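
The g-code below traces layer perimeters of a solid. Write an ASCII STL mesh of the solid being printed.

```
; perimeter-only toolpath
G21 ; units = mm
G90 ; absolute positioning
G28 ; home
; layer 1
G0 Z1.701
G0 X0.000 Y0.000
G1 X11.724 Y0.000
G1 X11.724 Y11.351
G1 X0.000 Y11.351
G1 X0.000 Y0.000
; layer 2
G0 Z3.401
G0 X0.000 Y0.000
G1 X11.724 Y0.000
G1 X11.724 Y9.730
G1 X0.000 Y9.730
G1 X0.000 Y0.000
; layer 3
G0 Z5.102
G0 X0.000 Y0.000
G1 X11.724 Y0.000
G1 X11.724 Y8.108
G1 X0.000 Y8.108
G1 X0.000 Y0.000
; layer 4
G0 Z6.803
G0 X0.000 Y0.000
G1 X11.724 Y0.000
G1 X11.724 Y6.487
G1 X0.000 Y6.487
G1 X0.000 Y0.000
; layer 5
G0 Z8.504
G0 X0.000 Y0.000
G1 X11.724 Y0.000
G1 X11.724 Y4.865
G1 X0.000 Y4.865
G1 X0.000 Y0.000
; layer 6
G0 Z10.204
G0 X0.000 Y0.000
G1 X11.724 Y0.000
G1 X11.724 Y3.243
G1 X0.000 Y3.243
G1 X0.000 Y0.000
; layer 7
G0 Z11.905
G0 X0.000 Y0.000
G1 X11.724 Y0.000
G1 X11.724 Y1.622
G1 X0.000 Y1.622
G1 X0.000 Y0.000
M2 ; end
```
solid part
  facet normal 0.0000 0.0000 -1.0000
    outer loop
      vertex 11.724 12.973 0.000
      vertex 11.724 0.000 0.000
      vertex 0.000 0.000 0.000
    endloop
  endfacet
  facet normal 0.0000 0.0000 -1.0000
    outer loop
      vertex 0.000 12.973 0.000
      vertex 11.724 12.973 0.000
      vertex 0.000 0.000 0.000
    endloop
  endfacet
  facet normal 0.0000 -1.0000 0.0000
    outer loop
      vertex 0.000 0.000 0.000
      vertex 11.724 0.000 0.000
      vertex 11.724 0.000 13.606
    endloop
  endfacet
  facet normal 0.0000 -1.0000 0.0000
    outer loop
      vertex 0.000 0.000 0.000
      vertex 11.724 0.000 13.606
      vertex 0.000 0.000 13.606
    endloop
  endfacet
  facet normal 0.0000 0.7237 0.6901
    outer loop
      vertex 0.000 0.000 13.606
      vertex 11.724 0.000 13.606
      vertex 11.724 12.973 0.000
    endloop
  endfacet
  facet normal 0.0000 0.7237 0.6901
    outer loop
      vertex 0.000 0.000 13.606
      vertex 11.724 12.973 0.000
      vertex 0.000 12.973 0.000
    endloop
  endfacet
  facet normal -1.0000 0.0000 0.0000
    outer loop
      vertex 0.000 0.000 13.606
      vertex 0.000 12.973 0.000
      vertex 0.000 0.000 0.000
    endloop
  endfacet
  facet normal 1.0000 0.0000 0.0000
    outer loop
      vertex 11.724 0.000 0.000
      vertex 11.724 12.973 0.000
      vertex 11.724 0.000 13.606
    endloop
  endfacet
endsolid part

The G0 Z moves step by Δz≈1.701 mm. The G1 loops shrink linearly with z, so the solid tapers from its base footprint up to z≈13.6. Closing with a flat bottom cap and the tapered top and triangulating gives 8 facets — a wedge (ramp): 11.7 × 13 mm base, rising to 13.6 mm along the y=0 edge and sloping linearly to z=0 at y=13.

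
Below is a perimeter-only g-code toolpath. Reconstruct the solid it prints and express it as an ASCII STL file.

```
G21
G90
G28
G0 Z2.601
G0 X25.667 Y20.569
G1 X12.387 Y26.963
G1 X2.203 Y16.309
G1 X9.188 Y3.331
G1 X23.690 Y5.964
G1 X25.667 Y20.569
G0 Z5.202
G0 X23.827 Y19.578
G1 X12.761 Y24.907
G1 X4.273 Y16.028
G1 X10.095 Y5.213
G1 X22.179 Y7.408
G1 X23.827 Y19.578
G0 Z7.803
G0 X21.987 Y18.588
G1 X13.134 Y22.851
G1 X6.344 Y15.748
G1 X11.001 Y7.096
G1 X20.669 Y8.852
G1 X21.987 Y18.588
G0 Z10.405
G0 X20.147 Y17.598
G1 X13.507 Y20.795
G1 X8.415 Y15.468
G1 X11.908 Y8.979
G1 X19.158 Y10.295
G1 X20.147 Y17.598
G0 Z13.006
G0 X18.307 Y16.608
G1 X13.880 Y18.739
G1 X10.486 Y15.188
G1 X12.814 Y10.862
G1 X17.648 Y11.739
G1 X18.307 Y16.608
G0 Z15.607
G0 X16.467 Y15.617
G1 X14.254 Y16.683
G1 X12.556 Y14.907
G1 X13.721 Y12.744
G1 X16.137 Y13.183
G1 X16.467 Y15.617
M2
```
solid part
  facet normal 0.0000 0.0000 -1.0000
    outer loop
      vertex 0.132 16.589 0.000
      vertex 12.014 29.019 0.000
      vertex 27.507 21.559 0.000
    endloop
  endfacet
  facet normal 0.0000 0.0000 -1.0000
    outer loop
      vertex 8.282 1.448 0.000
      vertex 0.132 16.589 0.000
      vertex 27.507 21.559 0.000
    endloop
  endfacet
  facet normal 0.0000 0.0000 -1.0000
    outer loop
      vertex 25.200 4.520 0.000
      vertex 8.282 1.448 0.000
      vertex 27.507 21.559 0.000
    endloop
  endfacet
  facet normal 0.3638 0.7555 0.5449
    outer loop
      vertex 27.507 21.559 0.000
      vertex 12.014 29.019 0.000
      vertex 14.627 14.627 18.208
    endloop
  endfacet
  facet normal -0.6061 0.5794 0.5449
    outer loop
      vertex 12.014 29.019 0.000
      vertex 0.132 16.589 0.000
      vertex 14.627 14.627 18.208
    endloop
  endfacet
  facet normal -0.7383 -0.3974 0.5449
    outer loop
      vertex 0.132 16.589 0.000
      vertex 8.282 1.448 0.000
      vertex 14.627 14.627 18.208
    endloop
  endfacet
  facet normal 0.1498 -0.8250 0.5449
    outer loop
      vertex 8.282 1.448 0.000
      vertex 25.200 4.520 0.000
      vertex 14.627 14.627 18.208
    endloop
  endfacet
  facet normal 0.8309 -0.1125 0.5449
    outer loop
      vertex 25.200 4.520 0.000
      vertex 27.507 21.559 0.000
      vertex 14.627 14.627 18.208
    endloop
  endfacet
endsolid part

The G0 Z moves step by Δz≈2.601 mm. The G1 loops shrink linearly with z, so the solid tapers from its base footprint up to z≈18.2. Closing with a flat bottom cap and the tapered top and triangulating gives 8 facets — a regular 5-sided pyramid, base circumscribed radius ≈ 14.6 mm, apex at z ≈ 18.2 mm.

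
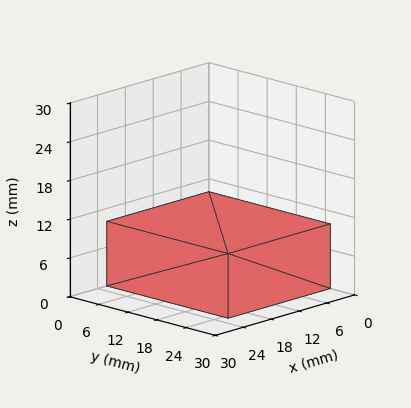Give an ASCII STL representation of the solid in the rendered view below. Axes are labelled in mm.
Reading the render: the shape is a rectangular box, roughly 22 × 25 mm footprint and 10 mm tall (dimensions read to the nearest mm from the axis ticks). For the STL, each face is triangulated and given an outward normal.

solid part
  facet normal 0.0000 0.0000 -1.0000
    outer loop
      vertex 22.000 25.000 0.000
      vertex 22.000 0.000 0.000
      vertex 0.000 0.000 0.000
    endloop
  endfacet
  facet normal 0.0000 0.0000 -1.0000
    outer loop
      vertex 0.000 25.000 0.000
      vertex 22.000 25.000 0.000
      vertex 0.000 0.000 0.000
    endloop
  endfacet
  facet normal 0.0000 0.0000 1.0000
    outer loop
      vertex 0.000 0.000 10.000
      vertex 22.000 0.000 10.000
      vertex 22.000 25.000 10.000
    endloop
  endfacet
  facet normal 0.0000 0.0000 1.0000
    outer loop
      vertex 0.000 0.000 10.000
      vertex 22.000 25.000 10.000
      vertex 0.000 25.000 10.000
    endloop
  endfacet
  facet normal 0.0000 -1.0000 0.0000
    outer loop
      vertex 0.000 0.000 0.000
      vertex 22.000 0.000 0.000
      vertex 22.000 0.000 10.000
    endloop
  endfacet
  facet normal 0.0000 -1.0000 0.0000
    outer loop
      vertex 0.000 0.000 0.000
      vertex 22.000 0.000 10.000
      vertex 0.000 0.000 10.000
    endloop
  endfacet
  facet normal 0.0000 1.0000 0.0000
    outer loop
      vertex 22.000 25.000 10.000
      vertex 22.000 25.000 0.000
      vertex 0.000 25.000 0.000
    endloop
  endfacet
  facet normal 0.0000 1.0000 0.0000
    outer loop
      vertex 0.000 25.000 10.000
      vertex 22.000 25.000 10.000
      vertex 0.000 25.000 0.000
    endloop
  endfacet
  facet normal -1.0000 0.0000 0.0000
    outer loop
      vertex 0.000 25.000 10.000
      vertex 0.000 25.000 0.000
      vertex 0.000 0.000 0.000
    endloop
  endfacet
  facet normal -1.0000 0.0000 0.0000
    outer loop
      vertex 0.000 0.000 10.000
      vertex 0.000 25.000 10.000
      vertex 0.000 0.000 0.000
    endloop
  endfacet
  facet normal 1.0000 0.0000 0.0000
    outer loop
      vertex 22.000 0.000 0.000
      vertex 22.000 25.000 0.000
      vertex 22.000 25.000 10.000
    endloop
  endfacet
  facet normal 1.0000 0.0000 0.0000
    outer loop
      vertex 22.000 0.000 0.000
      vertex 22.000 25.000 10.000
      vertex 22.000 0.000 10.000
    endloop
  endfacet
endsolid part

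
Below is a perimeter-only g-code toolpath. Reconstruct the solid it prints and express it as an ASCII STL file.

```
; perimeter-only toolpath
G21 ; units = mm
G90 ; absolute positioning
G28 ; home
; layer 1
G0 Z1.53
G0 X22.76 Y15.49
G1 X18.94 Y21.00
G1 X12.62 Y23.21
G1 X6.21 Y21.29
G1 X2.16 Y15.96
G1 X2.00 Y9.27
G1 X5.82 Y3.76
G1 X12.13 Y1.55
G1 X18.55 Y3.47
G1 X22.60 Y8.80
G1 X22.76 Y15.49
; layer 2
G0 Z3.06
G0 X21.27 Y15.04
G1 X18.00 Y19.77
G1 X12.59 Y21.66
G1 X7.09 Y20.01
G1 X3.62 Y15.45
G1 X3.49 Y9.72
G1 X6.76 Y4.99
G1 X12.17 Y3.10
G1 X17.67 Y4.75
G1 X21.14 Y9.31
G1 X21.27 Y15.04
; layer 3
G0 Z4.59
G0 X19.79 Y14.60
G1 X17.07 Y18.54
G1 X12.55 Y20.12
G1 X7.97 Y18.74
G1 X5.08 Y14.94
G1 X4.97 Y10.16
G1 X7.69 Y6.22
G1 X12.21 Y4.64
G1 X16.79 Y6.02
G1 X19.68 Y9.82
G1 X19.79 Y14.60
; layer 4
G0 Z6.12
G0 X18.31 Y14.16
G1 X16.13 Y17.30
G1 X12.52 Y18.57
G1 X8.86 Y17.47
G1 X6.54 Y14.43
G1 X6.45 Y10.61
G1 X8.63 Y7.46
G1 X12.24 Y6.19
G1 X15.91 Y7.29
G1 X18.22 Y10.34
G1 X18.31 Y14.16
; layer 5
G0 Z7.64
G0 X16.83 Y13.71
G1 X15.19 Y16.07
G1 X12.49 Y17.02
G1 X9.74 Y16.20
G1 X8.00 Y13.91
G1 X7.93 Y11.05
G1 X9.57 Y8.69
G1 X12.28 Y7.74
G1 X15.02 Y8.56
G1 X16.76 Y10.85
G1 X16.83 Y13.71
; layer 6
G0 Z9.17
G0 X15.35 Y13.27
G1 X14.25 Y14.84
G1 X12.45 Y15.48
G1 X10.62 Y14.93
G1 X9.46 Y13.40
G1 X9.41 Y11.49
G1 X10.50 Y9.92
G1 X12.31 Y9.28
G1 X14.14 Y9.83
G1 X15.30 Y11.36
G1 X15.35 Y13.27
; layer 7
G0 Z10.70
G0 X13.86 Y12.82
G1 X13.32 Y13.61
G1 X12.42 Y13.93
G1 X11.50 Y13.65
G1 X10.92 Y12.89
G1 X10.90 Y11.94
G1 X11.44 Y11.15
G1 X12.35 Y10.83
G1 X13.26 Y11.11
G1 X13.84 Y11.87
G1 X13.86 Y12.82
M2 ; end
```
solid part
  facet normal 0.0000 0.0000 -1.0000
    outer loop
      vertex 12.66 24.76 0.00
      vertex 19.88 22.23 0.00
      vertex 24.24 15.93 0.00
    endloop
  endfacet
  facet normal 0.0000 0.0000 -1.0000
    outer loop
      vertex 5.33 22.56 0.00
      vertex 12.66 24.76 0.00
      vertex 24.24 15.93 0.00
    endloop
  endfacet
  facet normal 0.0000 0.0000 -1.0000
    outer loop
      vertex 0.70 16.47 0.00
      vertex 5.33 22.56 0.00
      vertex 24.24 15.93 0.00
    endloop
  endfacet
  facet normal 0.0000 0.0000 -1.0000
    outer loop
      vertex 0.52 8.83 0.00
      vertex 0.70 16.47 0.00
      vertex 24.24 15.93 0.00
    endloop
  endfacet
  facet normal 0.0000 0.0000 -1.0000
    outer loop
      vertex 4.88 2.53 0.00
      vertex 0.52 8.83 0.00
      vertex 24.24 15.93 0.00
    endloop
  endfacet
  facet normal 0.0000 0.0000 -1.0000
    outer loop
      vertex 12.10 0.00 0.00
      vertex 4.88 2.53 0.00
      vertex 24.24 15.93 0.00
    endloop
  endfacet
  facet normal 0.0000 0.0000 -1.0000
    outer loop
      vertex 19.43 2.20 0.00
      vertex 12.10 0.00 0.00
      vertex 24.24 15.93 0.00
    endloop
  endfacet
  facet normal 0.0000 0.0000 -1.0000
    outer loop
      vertex 24.06 8.29 0.00
      vertex 19.43 2.20 0.00
      vertex 24.24 15.93 0.00
    endloop
  endfacet
  facet normal 0.5924 0.4100 0.6935
    outer loop
      vertex 24.24 15.93 0.00
      vertex 19.88 22.23 0.00
      vertex 12.38 12.38 12.23
    endloop
  endfacet
  facet normal 0.2382 0.6798 0.6936
    outer loop
      vertex 19.88 22.23 0.00
      vertex 12.66 24.76 0.00
      vertex 12.38 12.38 12.23
    endloop
  endfacet
  facet normal -0.2071 0.6899 0.6936
    outer loop
      vertex 12.66 24.76 0.00
      vertex 5.33 22.56 0.00
      vertex 12.38 12.38 12.23
    endloop
  endfacet
  facet normal -0.5735 0.4360 0.6935
    outer loop
      vertex 5.33 22.56 0.00
      vertex 0.70 16.47 0.00
      vertex 12.38 12.38 12.23
    endloop
  endfacet
  facet normal -0.7202 0.0170 0.6935
    outer loop
      vertex 0.70 16.47 0.00
      vertex 0.52 8.83 0.00
      vertex 12.38 12.38 12.23
    endloop
  endfacet
  facet normal -0.5924 -0.4100 0.6935
    outer loop
      vertex 0.52 8.83 0.00
      vertex 4.88 2.53 0.00
      vertex 12.38 12.38 12.23
    endloop
  endfacet
  facet normal -0.2382 -0.6798 0.6936
    outer loop
      vertex 4.88 2.53 0.00
      vertex 12.10 0.00 0.00
      vertex 12.38 12.38 12.23
    endloop
  endfacet
  facet normal 0.2071 -0.6899 0.6936
    outer loop
      vertex 12.10 0.00 0.00
      vertex 19.43 2.20 0.00
      vertex 12.38 12.38 12.23
    endloop
  endfacet
  facet normal 0.5735 -0.4360 0.6935
    outer loop
      vertex 19.43 2.20 0.00
      vertex 24.06 8.29 0.00
      vertex 12.38 12.38 12.23
    endloop
  endfacet
  facet normal 0.7202 -0.0170 0.6935
    outer loop
      vertex 24.06 8.29 0.00
      vertex 24.24 15.93 0.00
      vertex 12.38 12.38 12.23
    endloop
  endfacet
endsolid part

The G0 Z moves step by Δz≈1.53 mm. The G1 loops shrink linearly with z, so the solid tapers from its base footprint up to z≈12.2. Closing with a flat bottom cap and the tapered top and triangulating gives 18 facets — a regular 10-sided pyramid, base circumscribed radius ≈ 12.4 mm, apex at z ≈ 12.2 mm.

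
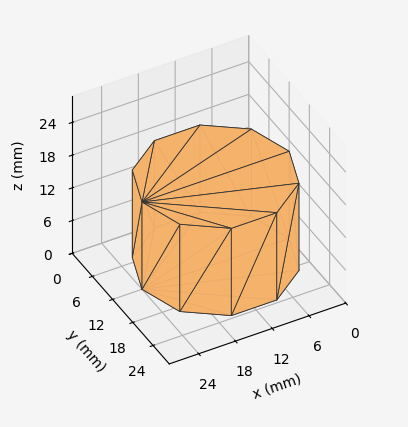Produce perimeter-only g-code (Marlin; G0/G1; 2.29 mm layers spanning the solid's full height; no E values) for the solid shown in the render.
Reading the render: the shape is a regular 10-sided prism (a cylinder approximated with 10 flat sides), circumscribed radius ≈ 12 mm, height ≈ 16 mm (dimensions read to the nearest mm from the axis ticks). For the g-code, the solid's height is divided into equal slices at the stated Δz and each level perimeter traced with G1 moves after a G0 lift.

; perimeter-only toolpath
G21 ; units = mm
G90 ; absolute positioning
G28 ; home
; layer 1
G0 Z2.29
G0 X24.00 Y12.00
G1 X21.71 Y19.05
G1 X15.71 Y23.41
G1 X8.29 Y23.41
G1 X2.29 Y19.05
G1 X0.00 Y12.00
G1 X2.29 Y4.95
G1 X8.29 Y0.59
G1 X15.71 Y0.59
G1 X21.71 Y4.95
G1 X24.00 Y12.00
; layer 2
G0 Z4.57
G0 X24.00 Y12.00
G1 X21.71 Y19.05
G1 X15.71 Y23.41
G1 X8.29 Y23.41
G1 X2.29 Y19.05
G1 X0.00 Y12.00
G1 X2.29 Y4.95
G1 X8.29 Y0.59
G1 X15.71 Y0.59
G1 X21.71 Y4.95
G1 X24.00 Y12.00
; layer 3
G0 Z6.86
G0 X24.00 Y12.00
G1 X21.71 Y19.05
G1 X15.71 Y23.41
G1 X8.29 Y23.41
G1 X2.29 Y19.05
G1 X0.00 Y12.00
G1 X2.29 Y4.95
G1 X8.29 Y0.59
G1 X15.71 Y0.59
G1 X21.71 Y4.95
G1 X24.00 Y12.00
; layer 4
G0 Z9.14
G0 X24.00 Y12.00
G1 X21.71 Y19.05
G1 X15.71 Y23.41
G1 X8.29 Y23.41
G1 X2.29 Y19.05
G1 X0.00 Y12.00
G1 X2.29 Y4.95
G1 X8.29 Y0.59
G1 X15.71 Y0.59
G1 X21.71 Y4.95
G1 X24.00 Y12.00
; layer 5
G0 Z11.43
G0 X24.00 Y12.00
G1 X21.71 Y19.05
G1 X15.71 Y23.41
G1 X8.29 Y23.41
G1 X2.29 Y19.05
G1 X0.00 Y12.00
G1 X2.29 Y4.95
G1 X8.29 Y0.59
G1 X15.71 Y0.59
G1 X21.71 Y4.95
G1 X24.00 Y12.00
; layer 6
G0 Z13.71
G0 X24.00 Y12.00
G1 X21.71 Y19.05
G1 X15.71 Y23.41
G1 X8.29 Y23.41
G1 X2.29 Y19.05
G1 X0.00 Y12.00
G1 X2.29 Y4.95
G1 X8.29 Y0.59
G1 X15.71 Y0.59
G1 X21.71 Y4.95
G1 X24.00 Y12.00
; layer 7
G0 Z16.00
G0 X24.00 Y12.00
G1 X21.71 Y19.05
G1 X15.71 Y23.41
G1 X8.29 Y23.41
G1 X2.29 Y19.05
G1 X0.00 Y12.00
G1 X2.29 Y4.95
G1 X8.29 Y0.59
G1 X15.71 Y0.59
G1 X21.71 Y4.95
G1 X24.00 Y12.00
M2 ; end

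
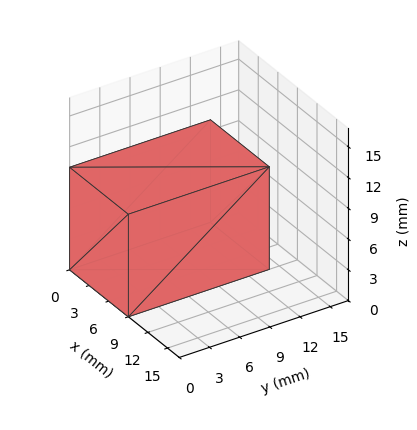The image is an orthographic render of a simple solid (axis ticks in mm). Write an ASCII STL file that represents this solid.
Reading the render: the shape is a rectangular box, roughly 9 × 14 mm footprint and 10 mm tall (dimensions read to the nearest mm from the axis ticks). For the STL, each face is triangulated and given an outward normal.

solid part
  facet normal 0.0000 0.0000 -1.0000
    outer loop
      vertex 9.0 14.0 0.0
      vertex 9.0 0.0 0.0
      vertex 0.0 0.0 0.0
    endloop
  endfacet
  facet normal 0.0000 0.0000 -1.0000
    outer loop
      vertex 0.0 14.0 0.0
      vertex 9.0 14.0 0.0
      vertex 0.0 0.0 0.0
    endloop
  endfacet
  facet normal 0.0000 0.0000 1.0000
    outer loop
      vertex 0.0 0.0 10.0
      vertex 9.0 0.0 10.0
      vertex 9.0 14.0 10.0
    endloop
  endfacet
  facet normal 0.0000 0.0000 1.0000
    outer loop
      vertex 0.0 0.0 10.0
      vertex 9.0 14.0 10.0
      vertex 0.0 14.0 10.0
    endloop
  endfacet
  facet normal 0.0000 -1.0000 0.0000
    outer loop
      vertex 0.0 0.0 0.0
      vertex 9.0 0.0 0.0
      vertex 9.0 0.0 10.0
    endloop
  endfacet
  facet normal 0.0000 -1.0000 0.0000
    outer loop
      vertex 0.0 0.0 0.0
      vertex 9.0 0.0 10.0
      vertex 0.0 0.0 10.0
    endloop
  endfacet
  facet normal 0.0000 1.0000 0.0000
    outer loop
      vertex 9.0 14.0 10.0
      vertex 9.0 14.0 0.0
      vertex 0.0 14.0 0.0
    endloop
  endfacet
  facet normal 0.0000 1.0000 0.0000
    outer loop
      vertex 0.0 14.0 10.0
      vertex 9.0 14.0 10.0
      vertex 0.0 14.0 0.0
    endloop
  endfacet
  facet normal -1.0000 0.0000 0.0000
    outer loop
      vertex 0.0 14.0 10.0
      vertex 0.0 14.0 0.0
      vertex 0.0 0.0 0.0
    endloop
  endfacet
  facet normal -1.0000 0.0000 0.0000
    outer loop
      vertex 0.0 0.0 10.0
      vertex 0.0 14.0 10.0
      vertex 0.0 0.0 0.0
    endloop
  endfacet
  facet normal 1.0000 0.0000 0.0000
    outer loop
      vertex 9.0 0.0 0.0
      vertex 9.0 14.0 0.0
      vertex 9.0 14.0 10.0
    endloop
  endfacet
  facet normal 1.0000 0.0000 0.0000
    outer loop
      vertex 9.0 0.0 0.0
      vertex 9.0 14.0 10.0
      vertex 9.0 0.0 10.0
    endloop
  endfacet
endsolid part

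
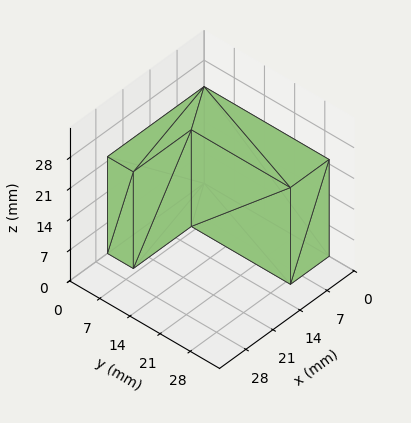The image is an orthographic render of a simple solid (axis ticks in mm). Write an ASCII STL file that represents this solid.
Reading the render: the shape is an L-shaped prism: outer 25 × 29 mm, arm thicknesses ≈ 6 mm (horizontal) and 10 mm (vertical), extruded 22 mm in z (dimensions read to the nearest mm from the axis ticks). For the STL, each face is triangulated and given an outward normal.

solid part
  facet normal 0.0000 0.0000 -1.0000
    outer loop
      vertex 25.000 6.000 0.000
      vertex 25.000 0.000 0.000
      vertex 0.000 0.000 0.000
    endloop
  endfacet
  facet normal 0.0000 0.0000 -1.0000
    outer loop
      vertex 10.000 6.000 0.000
      vertex 25.000 6.000 0.000
      vertex 0.000 0.000 0.000
    endloop
  endfacet
  facet normal 0.0000 0.0000 -1.0000
    outer loop
      vertex 10.000 29.000 0.000
      vertex 10.000 6.000 0.000
      vertex 0.000 0.000 0.000
    endloop
  endfacet
  facet normal 0.0000 0.0000 -1.0000
    outer loop
      vertex 0.000 29.000 0.000
      vertex 10.000 29.000 0.000
      vertex 0.000 0.000 0.000
    endloop
  endfacet
  facet normal 0.0000 0.0000 1.0000
    outer loop
      vertex 0.000 0.000 22.000
      vertex 25.000 0.000 22.000
      vertex 25.000 6.000 22.000
    endloop
  endfacet
  facet normal 0.0000 0.0000 1.0000
    outer loop
      vertex 0.000 0.000 22.000
      vertex 25.000 6.000 22.000
      vertex 10.000 6.000 22.000
    endloop
  endfacet
  facet normal 0.0000 0.0000 1.0000
    outer loop
      vertex 0.000 0.000 22.000
      vertex 10.000 6.000 22.000
      vertex 10.000 29.000 22.000
    endloop
  endfacet
  facet normal 0.0000 0.0000 1.0000
    outer loop
      vertex 0.000 0.000 22.000
      vertex 10.000 29.000 22.000
      vertex 0.000 29.000 22.000
    endloop
  endfacet
  facet normal 0.0000 -1.0000 0.0000
    outer loop
      vertex 0.000 0.000 0.000
      vertex 25.000 0.000 0.000
      vertex 25.000 0.000 22.000
    endloop
  endfacet
  facet normal 0.0000 -1.0000 0.0000
    outer loop
      vertex 0.000 0.000 0.000
      vertex 25.000 0.000 22.000
      vertex 0.000 0.000 22.000
    endloop
  endfacet
  facet normal 1.0000 0.0000 0.0000
    outer loop
      vertex 25.000 0.000 0.000
      vertex 25.000 6.000 0.000
      vertex 25.000 6.000 22.000
    endloop
  endfacet
  facet normal 1.0000 0.0000 0.0000
    outer loop
      vertex 25.000 0.000 0.000
      vertex 25.000 6.000 22.000
      vertex 25.000 0.000 22.000
    endloop
  endfacet
  facet normal 0.0000 1.0000 0.0000
    outer loop
      vertex 25.000 6.000 0.000
      vertex 10.000 6.000 0.000
      vertex 10.000 6.000 22.000
    endloop
  endfacet
  facet normal 0.0000 1.0000 0.0000
    outer loop
      vertex 25.000 6.000 0.000
      vertex 10.000 6.000 22.000
      vertex 25.000 6.000 22.000
    endloop
  endfacet
  facet normal 1.0000 0.0000 0.0000
    outer loop
      vertex 10.000 6.000 0.000
      vertex 10.000 29.000 0.000
      vertex 10.000 29.000 22.000
    endloop
  endfacet
  facet normal 1.0000 0.0000 0.0000
    outer loop
      vertex 10.000 6.000 0.000
      vertex 10.000 29.000 22.000
      vertex 10.000 6.000 22.000
    endloop
  endfacet
  facet normal 0.0000 1.0000 0.0000
    outer loop
      vertex 10.000 29.000 0.000
      vertex 0.000 29.000 0.000
      vertex 0.000 29.000 22.000
    endloop
  endfacet
  facet normal 0.0000 1.0000 0.0000
    outer loop
      vertex 10.000 29.000 0.000
      vertex 0.000 29.000 22.000
      vertex 10.000 29.000 22.000
    endloop
  endfacet
  facet normal -1.0000 0.0000 0.0000
    outer loop
      vertex 0.000 29.000 0.000
      vertex 0.000 0.000 0.000
      vertex 0.000 0.000 22.000
    endloop
  endfacet
  facet normal -1.0000 0.0000 0.0000
    outer loop
      vertex 0.000 29.000 0.000
      vertex 0.000 0.000 22.000
      vertex 0.000 29.000 22.000
    endloop
  endfacet
endsolid part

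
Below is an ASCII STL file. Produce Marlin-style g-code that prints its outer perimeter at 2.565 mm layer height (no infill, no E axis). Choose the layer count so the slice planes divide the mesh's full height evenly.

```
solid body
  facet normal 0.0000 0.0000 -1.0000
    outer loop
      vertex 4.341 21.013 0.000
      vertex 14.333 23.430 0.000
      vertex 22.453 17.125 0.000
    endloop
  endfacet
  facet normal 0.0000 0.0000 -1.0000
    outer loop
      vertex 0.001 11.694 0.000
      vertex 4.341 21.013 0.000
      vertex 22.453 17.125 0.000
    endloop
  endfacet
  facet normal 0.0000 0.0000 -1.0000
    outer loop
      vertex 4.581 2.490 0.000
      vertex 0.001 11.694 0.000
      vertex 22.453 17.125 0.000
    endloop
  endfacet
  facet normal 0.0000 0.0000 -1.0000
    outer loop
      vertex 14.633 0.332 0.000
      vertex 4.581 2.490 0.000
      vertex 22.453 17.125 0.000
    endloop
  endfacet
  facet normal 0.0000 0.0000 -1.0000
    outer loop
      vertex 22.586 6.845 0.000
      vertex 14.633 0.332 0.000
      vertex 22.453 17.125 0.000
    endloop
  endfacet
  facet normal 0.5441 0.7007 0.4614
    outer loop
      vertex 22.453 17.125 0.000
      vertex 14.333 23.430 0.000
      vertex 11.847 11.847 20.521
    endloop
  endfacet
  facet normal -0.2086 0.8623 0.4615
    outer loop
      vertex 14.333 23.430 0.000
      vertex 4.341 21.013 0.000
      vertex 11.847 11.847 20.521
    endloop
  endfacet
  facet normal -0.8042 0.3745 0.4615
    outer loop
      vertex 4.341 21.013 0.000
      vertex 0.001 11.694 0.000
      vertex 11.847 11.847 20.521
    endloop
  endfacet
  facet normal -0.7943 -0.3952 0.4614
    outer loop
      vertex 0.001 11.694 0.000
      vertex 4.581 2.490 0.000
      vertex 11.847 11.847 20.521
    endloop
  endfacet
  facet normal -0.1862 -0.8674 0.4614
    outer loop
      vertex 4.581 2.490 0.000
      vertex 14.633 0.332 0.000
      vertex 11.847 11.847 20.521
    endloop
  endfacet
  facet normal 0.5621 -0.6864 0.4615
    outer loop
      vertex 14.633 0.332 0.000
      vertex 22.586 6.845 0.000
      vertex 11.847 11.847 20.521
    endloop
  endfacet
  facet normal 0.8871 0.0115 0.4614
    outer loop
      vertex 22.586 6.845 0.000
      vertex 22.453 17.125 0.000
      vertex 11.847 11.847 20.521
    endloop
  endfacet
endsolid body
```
; perimeter-only toolpath
G21 ; units = mm
G90 ; absolute positioning
G28 ; home
; layer 1
G0 Z2.565
G0 X21.127 Y16.465
G1 X14.022 Y21.982
G1 X5.279 Y19.867
G1 X1.482 Y11.713
G1 X5.489 Y3.660
G1 X14.285 Y1.771
G1 X21.244 Y7.470
G1 X21.127 Y16.465
; layer 2
G0 Z5.130
G0 X19.801 Y15.806
G1 X13.712 Y20.534
G1 X6.217 Y18.721
G1 X2.962 Y11.732
G1 X6.398 Y4.829
G1 X13.937 Y3.211
G1 X19.901 Y8.095
G1 X19.801 Y15.806
; layer 3
G0 Z7.695
G0 X18.476 Y15.146
G1 X13.401 Y19.086
G1 X7.156 Y17.576
G1 X4.443 Y11.751
G1 X7.306 Y5.999
G1 X13.588 Y4.650
G1 X18.559 Y8.721
G1 X18.476 Y15.146
; layer 4
G0 Z10.261
G0 X17.150 Y14.486
G1 X13.090 Y17.639
G1 X8.094 Y16.430
G1 X5.924 Y11.771
G1 X8.214 Y7.168
G1 X13.240 Y6.090
G1 X17.216 Y9.346
G1 X17.150 Y14.486
; layer 5
G0 Z12.826
G0 X15.824 Y13.826
G1 X12.779 Y16.191
G1 X9.032 Y15.284
G1 X7.405 Y11.790
G1 X9.122 Y8.338
G1 X12.892 Y7.529
G1 X15.874 Y9.971
G1 X15.824 Y13.826
; layer 6
G0 Z15.391
G0 X14.498 Y13.166
G1 X12.468 Y14.743
G1 X9.970 Y14.139
G1 X8.885 Y11.809
G1 X10.030 Y9.508
G1 X12.543 Y8.968
G1 X14.532 Y10.596
G1 X14.498 Y13.166
; layer 7
G0 Z17.956
G0 X13.173 Y12.507
G1 X12.158 Y13.295
G1 X10.909 Y12.993
G1 X10.366 Y11.828
G1 X10.939 Y10.677
G1 X12.195 Y10.408
G1 X13.189 Y11.222
G1 X13.173 Y12.507
M2 ; end

The solid is a regular 7-sided pyramid, base circumscribed radius ≈ 11.8 mm, apex at z ≈ 20.5 mm. Slicing at Δz = 2.565 mm — 8 equal slices spanning the solid's height, so layer i sits at z = i·h/8 — gives 7 non-empty perimeters. Each is a 7-segment closed polygon; G0 lifts to the layer z and rapids to the start vertex, then G1 traces the edges. The cross-section shrinks linearly with z (the slice at the apex is degenerate and omitted).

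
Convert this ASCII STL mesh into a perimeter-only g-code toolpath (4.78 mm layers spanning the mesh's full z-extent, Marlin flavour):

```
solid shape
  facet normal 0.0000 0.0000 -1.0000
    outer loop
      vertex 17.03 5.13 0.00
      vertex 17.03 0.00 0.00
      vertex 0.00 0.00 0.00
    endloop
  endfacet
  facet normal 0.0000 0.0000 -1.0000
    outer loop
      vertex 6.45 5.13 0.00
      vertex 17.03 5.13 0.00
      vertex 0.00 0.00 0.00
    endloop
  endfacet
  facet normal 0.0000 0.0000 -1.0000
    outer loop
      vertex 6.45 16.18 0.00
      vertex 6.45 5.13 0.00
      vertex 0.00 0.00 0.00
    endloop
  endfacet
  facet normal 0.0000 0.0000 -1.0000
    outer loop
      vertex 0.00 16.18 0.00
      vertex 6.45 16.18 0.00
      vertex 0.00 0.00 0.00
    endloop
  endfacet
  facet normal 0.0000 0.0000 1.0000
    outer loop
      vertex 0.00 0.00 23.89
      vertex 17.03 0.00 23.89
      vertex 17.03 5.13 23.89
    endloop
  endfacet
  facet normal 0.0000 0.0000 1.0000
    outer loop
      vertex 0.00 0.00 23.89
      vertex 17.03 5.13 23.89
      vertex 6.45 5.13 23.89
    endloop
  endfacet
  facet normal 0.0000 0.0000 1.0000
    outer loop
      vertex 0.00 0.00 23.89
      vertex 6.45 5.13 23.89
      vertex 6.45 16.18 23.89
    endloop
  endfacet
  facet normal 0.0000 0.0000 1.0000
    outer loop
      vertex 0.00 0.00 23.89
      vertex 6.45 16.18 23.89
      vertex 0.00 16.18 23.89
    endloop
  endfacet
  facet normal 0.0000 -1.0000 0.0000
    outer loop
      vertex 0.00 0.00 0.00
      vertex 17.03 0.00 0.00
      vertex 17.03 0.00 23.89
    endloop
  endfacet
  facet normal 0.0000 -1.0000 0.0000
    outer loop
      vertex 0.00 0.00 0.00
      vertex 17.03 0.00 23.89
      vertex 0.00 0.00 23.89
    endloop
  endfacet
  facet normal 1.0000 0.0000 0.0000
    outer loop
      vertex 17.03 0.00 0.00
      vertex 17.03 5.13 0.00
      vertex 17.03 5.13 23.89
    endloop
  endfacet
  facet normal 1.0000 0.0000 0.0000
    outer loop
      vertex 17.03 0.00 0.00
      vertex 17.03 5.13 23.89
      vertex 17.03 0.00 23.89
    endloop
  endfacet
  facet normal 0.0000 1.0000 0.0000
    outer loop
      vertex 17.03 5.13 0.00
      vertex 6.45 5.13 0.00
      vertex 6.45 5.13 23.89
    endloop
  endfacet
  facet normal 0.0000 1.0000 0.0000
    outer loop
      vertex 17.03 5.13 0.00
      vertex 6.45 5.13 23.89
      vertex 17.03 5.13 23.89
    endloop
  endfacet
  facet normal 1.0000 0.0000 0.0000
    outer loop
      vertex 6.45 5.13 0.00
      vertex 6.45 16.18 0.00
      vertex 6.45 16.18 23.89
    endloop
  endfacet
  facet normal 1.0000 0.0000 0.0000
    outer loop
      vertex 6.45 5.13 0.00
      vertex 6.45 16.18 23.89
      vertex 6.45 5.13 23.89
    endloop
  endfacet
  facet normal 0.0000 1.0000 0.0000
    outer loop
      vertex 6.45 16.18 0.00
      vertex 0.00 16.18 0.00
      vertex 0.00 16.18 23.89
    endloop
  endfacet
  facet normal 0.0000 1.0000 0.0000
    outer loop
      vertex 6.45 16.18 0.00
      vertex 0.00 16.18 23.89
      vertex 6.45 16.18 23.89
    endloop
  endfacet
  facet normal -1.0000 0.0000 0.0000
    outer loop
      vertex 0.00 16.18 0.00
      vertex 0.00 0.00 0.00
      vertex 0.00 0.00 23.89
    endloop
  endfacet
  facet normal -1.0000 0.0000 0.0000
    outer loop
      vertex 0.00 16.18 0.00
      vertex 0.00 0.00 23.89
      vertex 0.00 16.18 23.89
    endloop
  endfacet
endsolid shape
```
; perimeter-only toolpath
G21 ; units = mm
G90 ; absolute positioning
G28 ; home
; layer 1
G0 Z4.78
G0 X0.00 Y0.00
G1 X17.03 Y0.00
G1 X17.03 Y5.13
G1 X6.45 Y5.13
G1 X6.45 Y16.18
G1 X0.00 Y16.18
G1 X0.00 Y0.00
; layer 2
G0 Z9.56
G0 X0.00 Y0.00
G1 X17.03 Y0.00
G1 X17.03 Y5.13
G1 X6.45 Y5.13
G1 X6.45 Y16.18
G1 X0.00 Y16.18
G1 X0.00 Y0.00
; layer 3
G0 Z14.33
G0 X0.00 Y0.00
G1 X17.03 Y0.00
G1 X17.03 Y5.13
G1 X6.45 Y5.13
G1 X6.45 Y16.18
G1 X0.00 Y16.18
G1 X0.00 Y0.00
; layer 4
G0 Z19.11
G0 X0.00 Y0.00
G1 X17.03 Y0.00
G1 X17.03 Y5.13
G1 X6.45 Y5.13
G1 X6.45 Y16.18
G1 X0.00 Y16.18
G1 X0.00 Y0.00
; layer 5
G0 Z23.89
G0 X0.00 Y0.00
G1 X17.03 Y0.00
G1 X17.03 Y5.13
G1 X6.45 Y5.13
G1 X6.45 Y16.18
G1 X0.00 Y16.18
G1 X0.00 Y0.00
M2 ; end

The solid is an L-shaped prism: outer 17 × 16.2 mm, arm thicknesses ≈ 5.13 mm (horizontal) and 6.45 mm (vertical), extruded 23.9 mm in z. Slicing at Δz = 4.78 mm — 5 equal slices spanning the solid's height, so layer i sits at z = i·h/5 — gives 5 non-empty perimeters. Each is a 6-segment closed polygon; G0 lifts to the layer z and rapids to the start vertex, then G1 traces the edges.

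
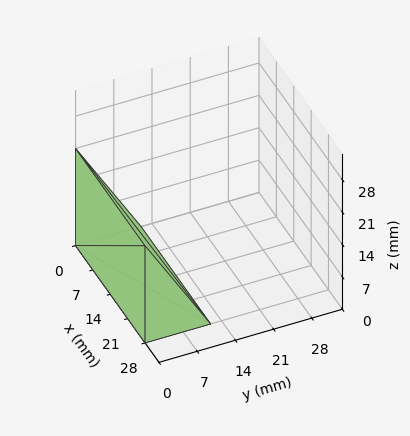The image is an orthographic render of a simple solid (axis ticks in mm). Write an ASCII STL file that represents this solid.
Reading the render: the shape is a wedge (ramp): 28 × 12 mm base, rising to 21 mm along the y=0 edge and sloping linearly to z=0 at y=12 (dimensions read to the nearest mm from the axis ticks). For the STL, each face is triangulated and given an outward normal.

solid part
  facet normal 0.0000 0.0000 -1.0000
    outer loop
      vertex 28.0 12.0 0.0
      vertex 28.0 0.0 0.0
      vertex 0.0 0.0 0.0
    endloop
  endfacet
  facet normal 0.0000 0.0000 -1.0000
    outer loop
      vertex 0.0 12.0 0.0
      vertex 28.0 12.0 0.0
      vertex 0.0 0.0 0.0
    endloop
  endfacet
  facet normal 0.0000 -1.0000 0.0000
    outer loop
      vertex 0.0 0.0 0.0
      vertex 28.0 0.0 0.0
      vertex 28.0 0.0 21.0
    endloop
  endfacet
  facet normal 0.0000 -1.0000 0.0000
    outer loop
      vertex 0.0 0.0 0.0
      vertex 28.0 0.0 21.0
      vertex 0.0 0.0 21.0
    endloop
  endfacet
  facet normal 0.0000 0.8682 0.4961
    outer loop
      vertex 0.0 0.0 21.0
      vertex 28.0 0.0 21.0
      vertex 28.0 12.0 0.0
    endloop
  endfacet
  facet normal 0.0000 0.8682 0.4961
    outer loop
      vertex 0.0 0.0 21.0
      vertex 28.0 12.0 0.0
      vertex 0.0 12.0 0.0
    endloop
  endfacet
  facet normal -1.0000 0.0000 0.0000
    outer loop
      vertex 0.0 0.0 21.0
      vertex 0.0 12.0 0.0
      vertex 0.0 0.0 0.0
    endloop
  endfacet
  facet normal 1.0000 0.0000 0.0000
    outer loop
      vertex 28.0 0.0 0.0
      vertex 28.0 12.0 0.0
      vertex 28.0 0.0 21.0
    endloop
  endfacet
endsolid part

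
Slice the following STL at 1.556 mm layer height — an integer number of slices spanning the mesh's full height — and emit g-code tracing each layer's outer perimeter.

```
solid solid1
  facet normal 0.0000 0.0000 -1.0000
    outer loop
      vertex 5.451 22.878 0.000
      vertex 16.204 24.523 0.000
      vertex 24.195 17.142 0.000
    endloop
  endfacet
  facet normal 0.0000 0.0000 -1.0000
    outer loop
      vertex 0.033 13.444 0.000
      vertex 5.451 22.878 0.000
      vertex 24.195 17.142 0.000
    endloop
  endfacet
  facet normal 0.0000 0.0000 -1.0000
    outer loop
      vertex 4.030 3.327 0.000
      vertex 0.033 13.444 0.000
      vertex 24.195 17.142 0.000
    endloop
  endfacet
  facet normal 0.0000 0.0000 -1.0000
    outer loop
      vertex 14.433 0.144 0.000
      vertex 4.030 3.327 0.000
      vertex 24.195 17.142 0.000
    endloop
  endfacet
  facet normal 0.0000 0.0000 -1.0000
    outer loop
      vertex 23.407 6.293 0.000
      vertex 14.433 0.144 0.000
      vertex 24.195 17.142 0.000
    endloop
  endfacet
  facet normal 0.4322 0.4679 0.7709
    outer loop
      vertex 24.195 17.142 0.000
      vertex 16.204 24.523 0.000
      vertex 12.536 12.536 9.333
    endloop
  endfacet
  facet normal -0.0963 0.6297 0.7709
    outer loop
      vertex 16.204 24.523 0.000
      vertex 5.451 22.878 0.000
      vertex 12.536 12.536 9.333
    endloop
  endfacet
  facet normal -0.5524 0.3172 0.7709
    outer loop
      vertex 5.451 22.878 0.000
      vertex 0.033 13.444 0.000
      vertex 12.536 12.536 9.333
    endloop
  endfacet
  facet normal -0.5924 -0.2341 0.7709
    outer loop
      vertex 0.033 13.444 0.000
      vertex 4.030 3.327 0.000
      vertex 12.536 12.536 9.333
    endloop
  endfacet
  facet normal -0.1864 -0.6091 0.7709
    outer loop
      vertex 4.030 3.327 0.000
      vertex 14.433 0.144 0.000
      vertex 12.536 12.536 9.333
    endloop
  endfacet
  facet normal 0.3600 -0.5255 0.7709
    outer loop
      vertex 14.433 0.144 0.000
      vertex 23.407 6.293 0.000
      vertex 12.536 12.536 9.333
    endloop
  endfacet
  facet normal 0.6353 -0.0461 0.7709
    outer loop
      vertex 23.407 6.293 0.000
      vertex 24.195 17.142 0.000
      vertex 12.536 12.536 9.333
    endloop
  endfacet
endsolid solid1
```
; perimeter-only toolpath
G21 ; units = mm
G90 ; absolute positioning
G28 ; home
; layer 1
G0 Z1.556
G0 X22.252 Y16.374
G1 X15.593 Y22.525
G1 X6.632 Y21.154
G1 X2.117 Y13.293
G1 X5.448 Y4.862
G1 X14.117 Y2.209
G1 X21.595 Y7.334
G1 X22.252 Y16.374
; layer 2
G0 Z3.111
G0 X20.309 Y15.607
G1 X14.981 Y20.527
G1 X7.813 Y19.431
G1 X4.201 Y13.141
G1 X6.865 Y6.397
G1 X13.801 Y4.275
G1 X19.783 Y8.374
G1 X20.309 Y15.607
; layer 3
G0 Z4.667
G0 X18.366 Y14.839
G1 X14.370 Y18.529
G1 X8.993 Y17.707
G1 X6.284 Y12.990
G1 X8.283 Y7.931
G1 X13.485 Y6.340
G1 X17.971 Y9.415
G1 X18.366 Y14.839
; layer 4
G0 Z6.222
G0 X16.422 Y14.071
G1 X13.759 Y16.532
G1 X10.174 Y15.983
G1 X8.368 Y12.839
G1 X9.701 Y9.466
G1 X13.168 Y8.405
G1 X16.160 Y10.455
G1 X16.422 Y14.071
; layer 5
G0 Z7.778
G0 X14.479 Y13.304
G1 X13.147 Y14.534
G1 X11.355 Y14.260
G1 X10.452 Y12.687
G1 X11.118 Y11.001
G1 X12.852 Y10.471
G1 X14.348 Y11.495
G1 X14.479 Y13.304
M2 ; end

The solid is a regular 7-sided pyramid, base circumscribed radius ≈ 12.5 mm, apex at z ≈ 9.33 mm. Slicing at Δz = 1.556 mm — 6 equal slices spanning the solid's height, so layer i sits at z = i·h/6 — gives 5 non-empty perimeters. Each is a 7-segment closed polygon; G0 lifts to the layer z and rapids to the start vertex, then G1 traces the edges. The cross-section shrinks linearly with z (the slice at the apex is degenerate and omitted).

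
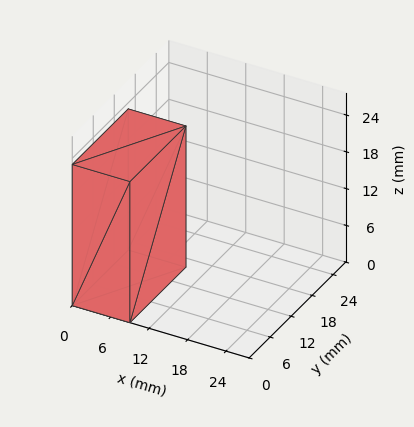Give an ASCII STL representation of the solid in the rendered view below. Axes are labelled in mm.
Reading the render: the shape is a rectangular box, roughly 9 × 16 mm footprint and 23 mm tall (dimensions read to the nearest mm from the axis ticks). For the STL, each face is triangulated and given an outward normal.

solid part
  facet normal 0.0000 0.0000 -1.0000
    outer loop
      vertex 9.000 16.000 0.000
      vertex 9.000 0.000 0.000
      vertex 0.000 0.000 0.000
    endloop
  endfacet
  facet normal 0.0000 0.0000 -1.0000
    outer loop
      vertex 0.000 16.000 0.000
      vertex 9.000 16.000 0.000
      vertex 0.000 0.000 0.000
    endloop
  endfacet
  facet normal 0.0000 0.0000 1.0000
    outer loop
      vertex 0.000 0.000 23.000
      vertex 9.000 0.000 23.000
      vertex 9.000 16.000 23.000
    endloop
  endfacet
  facet normal 0.0000 0.0000 1.0000
    outer loop
      vertex 0.000 0.000 23.000
      vertex 9.000 16.000 23.000
      vertex 0.000 16.000 23.000
    endloop
  endfacet
  facet normal 0.0000 -1.0000 0.0000
    outer loop
      vertex 0.000 0.000 0.000
      vertex 9.000 0.000 0.000
      vertex 9.000 0.000 23.000
    endloop
  endfacet
  facet normal 0.0000 -1.0000 0.0000
    outer loop
      vertex 0.000 0.000 0.000
      vertex 9.000 0.000 23.000
      vertex 0.000 0.000 23.000
    endloop
  endfacet
  facet normal 0.0000 1.0000 0.0000
    outer loop
      vertex 9.000 16.000 23.000
      vertex 9.000 16.000 0.000
      vertex 0.000 16.000 0.000
    endloop
  endfacet
  facet normal 0.0000 1.0000 0.0000
    outer loop
      vertex 0.000 16.000 23.000
      vertex 9.000 16.000 23.000
      vertex 0.000 16.000 0.000
    endloop
  endfacet
  facet normal -1.0000 0.0000 0.0000
    outer loop
      vertex 0.000 16.000 23.000
      vertex 0.000 16.000 0.000
      vertex 0.000 0.000 0.000
    endloop
  endfacet
  facet normal -1.0000 0.0000 0.0000
    outer loop
      vertex 0.000 0.000 23.000
      vertex 0.000 16.000 23.000
      vertex 0.000 0.000 0.000
    endloop
  endfacet
  facet normal 1.0000 0.0000 0.0000
    outer loop
      vertex 9.000 0.000 0.000
      vertex 9.000 16.000 0.000
      vertex 9.000 16.000 23.000
    endloop
  endfacet
  facet normal 1.0000 0.0000 0.0000
    outer loop
      vertex 9.000 0.000 0.000
      vertex 9.000 16.000 23.000
      vertex 9.000 0.000 23.000
    endloop
  endfacet
endsolid part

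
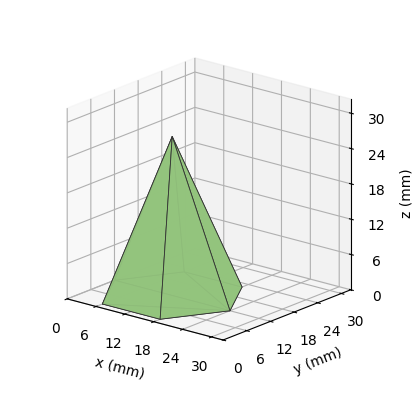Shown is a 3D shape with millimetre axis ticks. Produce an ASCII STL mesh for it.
Reading the render: the shape is a regular 6-sided pyramid, base circumscribed radius ≈ 12 mm, apex at z ≈ 27 mm (dimensions read to the nearest mm from the axis ticks). For the STL, each face is triangulated and given an outward normal.

solid part
  facet normal 0.0000 0.0000 -1.0000
    outer loop
      vertex 6.00 22.39 0.00
      vertex 18.00 22.39 0.00
      vertex 24.00 12.00 0.00
    endloop
  endfacet
  facet normal 0.0000 0.0000 -1.0000
    outer loop
      vertex 0.00 12.00 0.00
      vertex 6.00 22.39 0.00
      vertex 24.00 12.00 0.00
    endloop
  endfacet
  facet normal 0.0000 0.0000 -1.0000
    outer loop
      vertex 6.00 1.61 0.00
      vertex 0.00 12.00 0.00
      vertex 24.00 12.00 0.00
    endloop
  endfacet
  facet normal 0.0000 0.0000 -1.0000
    outer loop
      vertex 18.00 1.61 0.00
      vertex 6.00 1.61 0.00
      vertex 24.00 12.00 0.00
    endloop
  endfacet
  facet normal 0.8082 0.4667 0.3592
    outer loop
      vertex 24.00 12.00 0.00
      vertex 18.00 22.39 0.00
      vertex 12.00 12.00 27.00
    endloop
  endfacet
  facet normal 0.0000 0.9333 0.3591
    outer loop
      vertex 18.00 22.39 0.00
      vertex 6.00 22.39 0.00
      vertex 12.00 12.00 27.00
    endloop
  endfacet
  facet normal -0.8082 0.4667 0.3592
    outer loop
      vertex 6.00 22.39 0.00
      vertex 0.00 12.00 0.00
      vertex 12.00 12.00 27.00
    endloop
  endfacet
  facet normal -0.8082 -0.4667 0.3592
    outer loop
      vertex 0.00 12.00 0.00
      vertex 6.00 1.61 0.00
      vertex 12.00 12.00 27.00
    endloop
  endfacet
  facet normal 0.0000 -0.9333 0.3591
    outer loop
      vertex 6.00 1.61 0.00
      vertex 18.00 1.61 0.00
      vertex 12.00 12.00 27.00
    endloop
  endfacet
  facet normal 0.8082 -0.4667 0.3592
    outer loop
      vertex 18.00 1.61 0.00
      vertex 24.00 12.00 0.00
      vertex 12.00 12.00 27.00
    endloop
  endfacet
endsolid part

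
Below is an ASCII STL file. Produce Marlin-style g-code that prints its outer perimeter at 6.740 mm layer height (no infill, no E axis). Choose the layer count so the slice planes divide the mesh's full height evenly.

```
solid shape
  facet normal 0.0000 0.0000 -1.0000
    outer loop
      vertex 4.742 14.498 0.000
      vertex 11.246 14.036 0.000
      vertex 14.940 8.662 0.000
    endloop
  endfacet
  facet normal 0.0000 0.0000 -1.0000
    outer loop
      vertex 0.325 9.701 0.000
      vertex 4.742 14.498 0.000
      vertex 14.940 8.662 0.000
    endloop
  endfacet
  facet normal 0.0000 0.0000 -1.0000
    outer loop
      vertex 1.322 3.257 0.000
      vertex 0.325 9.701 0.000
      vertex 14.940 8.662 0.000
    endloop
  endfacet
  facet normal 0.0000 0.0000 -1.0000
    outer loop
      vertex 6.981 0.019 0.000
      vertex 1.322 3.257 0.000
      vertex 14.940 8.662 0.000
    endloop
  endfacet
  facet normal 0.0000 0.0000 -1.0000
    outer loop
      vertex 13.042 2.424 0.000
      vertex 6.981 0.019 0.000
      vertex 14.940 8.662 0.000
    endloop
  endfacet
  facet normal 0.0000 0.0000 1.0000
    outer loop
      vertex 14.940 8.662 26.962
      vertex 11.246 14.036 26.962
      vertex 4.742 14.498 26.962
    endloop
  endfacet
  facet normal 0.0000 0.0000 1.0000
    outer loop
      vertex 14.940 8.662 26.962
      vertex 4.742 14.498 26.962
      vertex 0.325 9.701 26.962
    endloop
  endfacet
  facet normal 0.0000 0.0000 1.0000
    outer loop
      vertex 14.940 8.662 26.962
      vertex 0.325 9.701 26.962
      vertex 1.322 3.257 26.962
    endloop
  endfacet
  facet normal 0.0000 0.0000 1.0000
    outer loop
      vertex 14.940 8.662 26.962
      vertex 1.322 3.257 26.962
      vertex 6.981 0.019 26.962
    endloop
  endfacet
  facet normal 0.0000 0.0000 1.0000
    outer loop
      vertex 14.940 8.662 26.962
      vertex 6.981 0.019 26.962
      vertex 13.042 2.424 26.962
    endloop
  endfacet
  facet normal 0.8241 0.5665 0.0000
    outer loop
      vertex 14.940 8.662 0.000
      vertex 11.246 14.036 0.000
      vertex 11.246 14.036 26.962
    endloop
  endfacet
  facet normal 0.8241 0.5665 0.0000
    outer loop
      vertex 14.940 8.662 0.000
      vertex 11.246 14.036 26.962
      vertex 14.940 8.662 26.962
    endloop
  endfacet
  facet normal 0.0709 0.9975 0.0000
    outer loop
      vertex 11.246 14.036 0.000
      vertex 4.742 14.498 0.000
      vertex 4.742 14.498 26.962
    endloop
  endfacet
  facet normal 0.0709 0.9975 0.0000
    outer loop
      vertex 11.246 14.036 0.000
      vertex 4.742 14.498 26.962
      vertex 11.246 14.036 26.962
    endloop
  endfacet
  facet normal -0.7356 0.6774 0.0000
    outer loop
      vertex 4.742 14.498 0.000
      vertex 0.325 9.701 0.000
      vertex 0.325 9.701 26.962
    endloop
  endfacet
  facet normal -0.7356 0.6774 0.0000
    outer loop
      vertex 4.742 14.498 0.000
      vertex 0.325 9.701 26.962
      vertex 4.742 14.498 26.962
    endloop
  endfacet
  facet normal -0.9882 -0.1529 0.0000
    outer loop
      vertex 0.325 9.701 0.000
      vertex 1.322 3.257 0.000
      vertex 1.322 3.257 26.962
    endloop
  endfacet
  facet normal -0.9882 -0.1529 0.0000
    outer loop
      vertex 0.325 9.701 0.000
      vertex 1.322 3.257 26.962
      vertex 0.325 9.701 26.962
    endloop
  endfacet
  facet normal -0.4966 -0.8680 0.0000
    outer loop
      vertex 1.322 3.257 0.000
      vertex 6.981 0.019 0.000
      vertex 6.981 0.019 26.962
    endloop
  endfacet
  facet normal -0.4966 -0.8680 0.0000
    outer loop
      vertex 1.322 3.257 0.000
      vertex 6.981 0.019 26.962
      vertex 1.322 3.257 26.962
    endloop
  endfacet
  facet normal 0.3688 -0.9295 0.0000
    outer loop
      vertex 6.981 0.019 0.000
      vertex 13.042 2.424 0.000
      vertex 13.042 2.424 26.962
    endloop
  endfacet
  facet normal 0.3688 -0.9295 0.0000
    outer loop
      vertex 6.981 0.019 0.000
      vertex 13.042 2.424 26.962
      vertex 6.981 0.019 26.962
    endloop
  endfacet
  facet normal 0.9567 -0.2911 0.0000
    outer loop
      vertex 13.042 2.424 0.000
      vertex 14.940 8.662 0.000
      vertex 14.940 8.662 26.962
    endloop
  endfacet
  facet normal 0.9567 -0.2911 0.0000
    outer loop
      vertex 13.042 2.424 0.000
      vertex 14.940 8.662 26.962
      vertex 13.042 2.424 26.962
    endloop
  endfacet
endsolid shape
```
; perimeter-only toolpath
G21 ; units = mm
G90 ; absolute positioning
G28 ; home
; layer 1
G0 Z6.740
G0 X14.940 Y8.662
G1 X11.246 Y14.036
G1 X4.742 Y14.498
G1 X0.325 Y9.701
G1 X1.322 Y3.257
G1 X6.981 Y0.019
G1 X13.042 Y2.424
G1 X14.940 Y8.662
; layer 2
G0 Z13.481
G0 X14.940 Y8.662
G1 X11.246 Y14.036
G1 X4.742 Y14.498
G1 X0.325 Y9.701
G1 X1.322 Y3.257
G1 X6.981 Y0.019
G1 X13.042 Y2.424
G1 X14.940 Y8.662
; layer 3
G0 Z20.221
G0 X14.940 Y8.662
G1 X11.246 Y14.036
G1 X4.742 Y14.498
G1 X0.325 Y9.701
G1 X1.322 Y3.257
G1 X6.981 Y0.019
G1 X13.042 Y2.424
G1 X14.940 Y8.662
; layer 4
G0 Z26.962
G0 X14.940 Y8.662
G1 X11.246 Y14.036
G1 X4.742 Y14.498
G1 X0.325 Y9.701
G1 X1.322 Y3.257
G1 X6.981 Y0.019
G1 X13.042 Y2.424
G1 X14.940 Y8.662
M2 ; end

The solid is a regular 7-sided prism (a cylinder approximated with 7 flat sides), circumscribed radius ≈ 7.51 mm, height ≈ 27 mm. Slicing at Δz = 6.740 mm — 4 equal slices spanning the solid's height, so layer i sits at z = i·h/4 — gives 4 non-empty perimeters. Each is a 7-segment closed polygon; G0 lifts to the layer z and rapids to the start vertex, then G1 traces the edges.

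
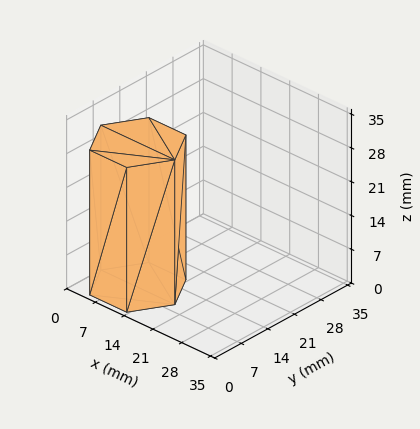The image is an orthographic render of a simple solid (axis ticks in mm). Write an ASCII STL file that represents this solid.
Reading the render: the shape is a regular 6-sided prism (a cylinder approximated with 6 flat sides), circumscribed radius ≈ 9 mm, height ≈ 30 mm (dimensions read to the nearest mm from the axis ticks). For the STL, each face is triangulated and given an outward normal.

solid part
  facet normal 0.0000 0.0000 -1.0000
    outer loop
      vertex 4.50 16.79 0.00
      vertex 13.50 16.79 0.00
      vertex 18.00 9.00 0.00
    endloop
  endfacet
  facet normal 0.0000 0.0000 -1.0000
    outer loop
      vertex 0.00 9.00 0.00
      vertex 4.50 16.79 0.00
      vertex 18.00 9.00 0.00
    endloop
  endfacet
  facet normal 0.0000 0.0000 -1.0000
    outer loop
      vertex 4.50 1.21 0.00
      vertex 0.00 9.00 0.00
      vertex 18.00 9.00 0.00
    endloop
  endfacet
  facet normal 0.0000 0.0000 -1.0000
    outer loop
      vertex 13.50 1.21 0.00
      vertex 4.50 1.21 0.00
      vertex 18.00 9.00 0.00
    endloop
  endfacet
  facet normal 0.0000 0.0000 1.0000
    outer loop
      vertex 18.00 9.00 30.00
      vertex 13.50 16.79 30.00
      vertex 4.50 16.79 30.00
    endloop
  endfacet
  facet normal 0.0000 0.0000 1.0000
    outer loop
      vertex 18.00 9.00 30.00
      vertex 4.50 16.79 30.00
      vertex 0.00 9.00 30.00
    endloop
  endfacet
  facet normal 0.0000 0.0000 1.0000
    outer loop
      vertex 18.00 9.00 30.00
      vertex 0.00 9.00 30.00
      vertex 4.50 1.21 30.00
    endloop
  endfacet
  facet normal 0.0000 0.0000 1.0000
    outer loop
      vertex 18.00 9.00 30.00
      vertex 4.50 1.21 30.00
      vertex 13.50 1.21 30.00
    endloop
  endfacet
  facet normal 0.8659 0.5002 0.0000
    outer loop
      vertex 18.00 9.00 0.00
      vertex 13.50 16.79 0.00
      vertex 13.50 16.79 30.00
    endloop
  endfacet
  facet normal 0.8659 0.5002 0.0000
    outer loop
      vertex 18.00 9.00 0.00
      vertex 13.50 16.79 30.00
      vertex 18.00 9.00 30.00
    endloop
  endfacet
  facet normal 0.0000 1.0000 0.0000
    outer loop
      vertex 13.50 16.79 0.00
      vertex 4.50 16.79 0.00
      vertex 4.50 16.79 30.00
    endloop
  endfacet
  facet normal 0.0000 1.0000 0.0000
    outer loop
      vertex 13.50 16.79 0.00
      vertex 4.50 16.79 30.00
      vertex 13.50 16.79 30.00
    endloop
  endfacet
  facet normal -0.8659 0.5002 0.0000
    outer loop
      vertex 4.50 16.79 0.00
      vertex 0.00 9.00 0.00
      vertex 0.00 9.00 30.00
    endloop
  endfacet
  facet normal -0.8659 0.5002 0.0000
    outer loop
      vertex 4.50 16.79 0.00
      vertex 0.00 9.00 30.00
      vertex 4.50 16.79 30.00
    endloop
  endfacet
  facet normal -0.8659 -0.5002 0.0000
    outer loop
      vertex 0.00 9.00 0.00
      vertex 4.50 1.21 0.00
      vertex 4.50 1.21 30.00
    endloop
  endfacet
  facet normal -0.8659 -0.5002 0.0000
    outer loop
      vertex 0.00 9.00 0.00
      vertex 4.50 1.21 30.00
      vertex 0.00 9.00 30.00
    endloop
  endfacet
  facet normal 0.0000 -1.0000 0.0000
    outer loop
      vertex 4.50 1.21 0.00
      vertex 13.50 1.21 0.00
      vertex 13.50 1.21 30.00
    endloop
  endfacet
  facet normal 0.0000 -1.0000 0.0000
    outer loop
      vertex 4.50 1.21 0.00
      vertex 13.50 1.21 30.00
      vertex 4.50 1.21 30.00
    endloop
  endfacet
  facet normal 0.8659 -0.5002 0.0000
    outer loop
      vertex 13.50 1.21 0.00
      vertex 18.00 9.00 0.00
      vertex 18.00 9.00 30.00
    endloop
  endfacet
  facet normal 0.8659 -0.5002 0.0000
    outer loop
      vertex 13.50 1.21 0.00
      vertex 18.00 9.00 30.00
      vertex 13.50 1.21 30.00
    endloop
  endfacet
endsolid part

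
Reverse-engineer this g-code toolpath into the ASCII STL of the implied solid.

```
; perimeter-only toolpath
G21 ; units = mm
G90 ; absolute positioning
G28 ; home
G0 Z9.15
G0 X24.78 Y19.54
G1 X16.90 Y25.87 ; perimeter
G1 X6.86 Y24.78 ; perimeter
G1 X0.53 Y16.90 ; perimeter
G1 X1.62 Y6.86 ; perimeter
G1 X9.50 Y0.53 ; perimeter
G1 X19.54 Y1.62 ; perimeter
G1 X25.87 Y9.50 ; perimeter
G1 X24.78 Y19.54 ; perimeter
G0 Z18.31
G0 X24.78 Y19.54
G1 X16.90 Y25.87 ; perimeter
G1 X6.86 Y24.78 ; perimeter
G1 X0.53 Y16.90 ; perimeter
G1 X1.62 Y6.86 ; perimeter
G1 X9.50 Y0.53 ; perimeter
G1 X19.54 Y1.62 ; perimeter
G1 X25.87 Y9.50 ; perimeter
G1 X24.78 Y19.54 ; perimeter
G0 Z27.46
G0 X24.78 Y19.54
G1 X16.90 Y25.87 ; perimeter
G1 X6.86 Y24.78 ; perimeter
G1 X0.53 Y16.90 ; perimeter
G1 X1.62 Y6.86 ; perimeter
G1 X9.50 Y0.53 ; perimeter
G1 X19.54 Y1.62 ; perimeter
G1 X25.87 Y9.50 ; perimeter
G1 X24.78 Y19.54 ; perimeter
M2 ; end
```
solid part
  facet normal 0.0000 0.0000 -1.0000
    outer loop
      vertex 6.86 24.78 0.00
      vertex 16.90 25.87 0.00
      vertex 24.78 19.54 0.00
    endloop
  endfacet
  facet normal 0.0000 0.0000 -1.0000
    outer loop
      vertex 0.53 16.90 0.00
      vertex 6.86 24.78 0.00
      vertex 24.78 19.54 0.00
    endloop
  endfacet
  facet normal 0.0000 0.0000 -1.0000
    outer loop
      vertex 1.62 6.86 0.00
      vertex 0.53 16.90 0.00
      vertex 24.78 19.54 0.00
    endloop
  endfacet
  facet normal 0.0000 0.0000 -1.0000
    outer loop
      vertex 9.50 0.53 0.00
      vertex 1.62 6.86 0.00
      vertex 24.78 19.54 0.00
    endloop
  endfacet
  facet normal 0.0000 0.0000 -1.0000
    outer loop
      vertex 19.54 1.62 0.00
      vertex 9.50 0.53 0.00
      vertex 24.78 19.54 0.00
    endloop
  endfacet
  facet normal 0.0000 0.0000 -1.0000
    outer loop
      vertex 25.87 9.50 0.00
      vertex 19.54 1.62 0.00
      vertex 24.78 19.54 0.00
    endloop
  endfacet
  facet normal 0.0000 0.0000 1.0000
    outer loop
      vertex 24.78 19.54 27.46
      vertex 16.90 25.87 27.46
      vertex 6.86 24.78 27.46
    endloop
  endfacet
  facet normal 0.0000 0.0000 1.0000
    outer loop
      vertex 24.78 19.54 27.46
      vertex 6.86 24.78 27.46
      vertex 0.53 16.90 27.46
    endloop
  endfacet
  facet normal 0.0000 0.0000 1.0000
    outer loop
      vertex 24.78 19.54 27.46
      vertex 0.53 16.90 27.46
      vertex 1.62 6.86 27.46
    endloop
  endfacet
  facet normal 0.0000 0.0000 1.0000
    outer loop
      vertex 24.78 19.54 27.46
      vertex 1.62 6.86 27.46
      vertex 9.50 0.53 27.46
    endloop
  endfacet
  facet normal 0.0000 0.0000 1.0000
    outer loop
      vertex 24.78 19.54 27.46
      vertex 9.50 0.53 27.46
      vertex 19.54 1.62 27.46
    endloop
  endfacet
  facet normal 0.0000 0.0000 1.0000
    outer loop
      vertex 24.78 19.54 27.46
      vertex 19.54 1.62 27.46
      vertex 25.87 9.50 27.46
    endloop
  endfacet
  facet normal 0.6263 0.7796 0.0000
    outer loop
      vertex 24.78 19.54 0.00
      vertex 16.90 25.87 0.00
      vertex 16.90 25.87 27.46
    endloop
  endfacet
  facet normal 0.6263 0.7796 0.0000
    outer loop
      vertex 24.78 19.54 0.00
      vertex 16.90 25.87 27.46
      vertex 24.78 19.54 27.46
    endloop
  endfacet
  facet normal -0.1079 0.9942 0.0000
    outer loop
      vertex 16.90 25.87 0.00
      vertex 6.86 24.78 0.00
      vertex 6.86 24.78 27.46
    endloop
  endfacet
  facet normal -0.1079 0.9942 0.0000
    outer loop
      vertex 16.90 25.87 0.00
      vertex 6.86 24.78 27.46
      vertex 16.90 25.87 27.46
    endloop
  endfacet
  facet normal -0.7796 0.6263 0.0000
    outer loop
      vertex 6.86 24.78 0.00
      vertex 0.53 16.90 0.00
      vertex 0.53 16.90 27.46
    endloop
  endfacet
  facet normal -0.7796 0.6263 0.0000
    outer loop
      vertex 6.86 24.78 0.00
      vertex 0.53 16.90 27.46
      vertex 6.86 24.78 27.46
    endloop
  endfacet
  facet normal -0.9942 -0.1079 0.0000
    outer loop
      vertex 0.53 16.90 0.00
      vertex 1.62 6.86 0.00
      vertex 1.62 6.86 27.46
    endloop
  endfacet
  facet normal -0.9942 -0.1079 0.0000
    outer loop
      vertex 0.53 16.90 0.00
      vertex 1.62 6.86 27.46
      vertex 0.53 16.90 27.46
    endloop
  endfacet
  facet normal -0.6263 -0.7796 0.0000
    outer loop
      vertex 1.62 6.86 0.00
      vertex 9.50 0.53 0.00
      vertex 9.50 0.53 27.46
    endloop
  endfacet
  facet normal -0.6263 -0.7796 0.0000
    outer loop
      vertex 1.62 6.86 0.00
      vertex 9.50 0.53 27.46
      vertex 1.62 6.86 27.46
    endloop
  endfacet
  facet normal 0.1079 -0.9942 0.0000
    outer loop
      vertex 9.50 0.53 0.00
      vertex 19.54 1.62 0.00
      vertex 19.54 1.62 27.46
    endloop
  endfacet
  facet normal 0.1079 -0.9942 0.0000
    outer loop
      vertex 9.50 0.53 0.00
      vertex 19.54 1.62 27.46
      vertex 9.50 0.53 27.46
    endloop
  endfacet
  facet normal 0.7796 -0.6263 0.0000
    outer loop
      vertex 19.54 1.62 0.00
      vertex 25.87 9.50 0.00
      vertex 25.87 9.50 27.46
    endloop
  endfacet
  facet normal 0.7796 -0.6263 0.0000
    outer loop
      vertex 19.54 1.62 0.00
      vertex 25.87 9.50 27.46
      vertex 19.54 1.62 27.46
    endloop
  endfacet
  facet normal 0.9942 0.1079 0.0000
    outer loop
      vertex 25.87 9.50 0.00
      vertex 24.78 19.54 0.00
      vertex 24.78 19.54 27.46
    endloop
  endfacet
  facet normal 0.9942 0.1079 0.0000
    outer loop
      vertex 25.87 9.50 0.00
      vertex 24.78 19.54 27.46
      vertex 25.87 9.50 27.46
    endloop
  endfacet
endsolid part

The G0 Z moves step by Δz≈9.15 mm. Every layer's G1 loop is the same polygon, so the solid is a straight extrusion of it from z=0 to z≈27.5. Closing with flat bottom and top caps and triangulating gives 28 facets — a regular 8-sided prism (a cylinder approximated with 8 flat sides), circumscribed radius ≈ 13.2 mm, height ≈ 27.5 mm.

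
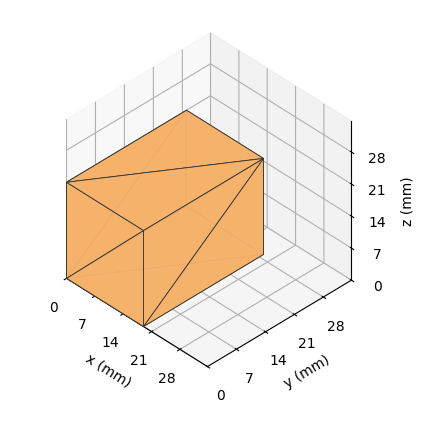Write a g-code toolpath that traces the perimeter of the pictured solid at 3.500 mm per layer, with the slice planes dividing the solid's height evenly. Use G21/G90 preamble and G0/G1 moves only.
Reading the render: the shape is a rectangular box, roughly 19 × 29 mm footprint and 21 mm tall (dimensions read to the nearest mm from the axis ticks). For the g-code, the solid's height is divided into equal slices at the stated Δz and each level perimeter traced with G1 moves after a G0 lift.

; perimeter-only toolpath
G21 ; units = mm
G90 ; absolute positioning
G28 ; home
; layer 1
G0 Z3.500
G0 X0.000 Y0.000
G1 X19.000 Y0.000
G1 X19.000 Y29.000
G1 X0.000 Y29.000
G1 X0.000 Y0.000
; layer 2
G0 Z7.000
G0 X0.000 Y0.000
G1 X19.000 Y0.000
G1 X19.000 Y29.000
G1 X0.000 Y29.000
G1 X0.000 Y0.000
; layer 3
G0 Z10.500
G0 X0.000 Y0.000
G1 X19.000 Y0.000
G1 X19.000 Y29.000
G1 X0.000 Y29.000
G1 X0.000 Y0.000
; layer 4
G0 Z14.000
G0 X0.000 Y0.000
G1 X19.000 Y0.000
G1 X19.000 Y29.000
G1 X0.000 Y29.000
G1 X0.000 Y0.000
; layer 5
G0 Z17.500
G0 X0.000 Y0.000
G1 X19.000 Y0.000
G1 X19.000 Y29.000
G1 X0.000 Y29.000
G1 X0.000 Y0.000
; layer 6
G0 Z21.000
G0 X0.000 Y0.000
G1 X19.000 Y0.000
G1 X19.000 Y29.000
G1 X0.000 Y29.000
G1 X0.000 Y0.000
M2 ; end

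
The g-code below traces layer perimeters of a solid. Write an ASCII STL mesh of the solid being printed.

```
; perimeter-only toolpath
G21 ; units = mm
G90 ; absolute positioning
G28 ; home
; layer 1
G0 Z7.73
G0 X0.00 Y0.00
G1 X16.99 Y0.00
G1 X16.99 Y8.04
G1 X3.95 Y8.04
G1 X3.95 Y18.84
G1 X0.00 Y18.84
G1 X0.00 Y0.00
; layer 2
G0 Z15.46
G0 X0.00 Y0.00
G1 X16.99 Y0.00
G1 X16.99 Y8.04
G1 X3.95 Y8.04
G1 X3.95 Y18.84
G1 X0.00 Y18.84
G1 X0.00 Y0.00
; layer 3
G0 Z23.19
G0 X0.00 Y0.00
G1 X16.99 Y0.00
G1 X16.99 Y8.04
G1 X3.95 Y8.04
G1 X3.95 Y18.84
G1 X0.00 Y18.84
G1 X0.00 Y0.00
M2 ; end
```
solid part
  facet normal 0.0000 0.0000 -1.0000
    outer loop
      vertex 16.99 8.04 0.00
      vertex 16.99 0.00 0.00
      vertex 0.00 0.00 0.00
    endloop
  endfacet
  facet normal 0.0000 0.0000 -1.0000
    outer loop
      vertex 3.95 8.04 0.00
      vertex 16.99 8.04 0.00
      vertex 0.00 0.00 0.00
    endloop
  endfacet
  facet normal 0.0000 0.0000 -1.0000
    outer loop
      vertex 3.95 18.84 0.00
      vertex 3.95 8.04 0.00
      vertex 0.00 0.00 0.00
    endloop
  endfacet
  facet normal 0.0000 0.0000 -1.0000
    outer loop
      vertex 0.00 18.84 0.00
      vertex 3.95 18.84 0.00
      vertex 0.00 0.00 0.00
    endloop
  endfacet
  facet normal 0.0000 0.0000 1.0000
    outer loop
      vertex 0.00 0.00 23.19
      vertex 16.99 0.00 23.19
      vertex 16.99 8.04 23.19
    endloop
  endfacet
  facet normal 0.0000 0.0000 1.0000
    outer loop
      vertex 0.00 0.00 23.19
      vertex 16.99 8.04 23.19
      vertex 3.95 8.04 23.19
    endloop
  endfacet
  facet normal 0.0000 0.0000 1.0000
    outer loop
      vertex 0.00 0.00 23.19
      vertex 3.95 8.04 23.19
      vertex 3.95 18.84 23.19
    endloop
  endfacet
  facet normal 0.0000 0.0000 1.0000
    outer loop
      vertex 0.00 0.00 23.19
      vertex 3.95 18.84 23.19
      vertex 0.00 18.84 23.19
    endloop
  endfacet
  facet normal 0.0000 -1.0000 0.0000
    outer loop
      vertex 0.00 0.00 0.00
      vertex 16.99 0.00 0.00
      vertex 16.99 0.00 23.19
    endloop
  endfacet
  facet normal 0.0000 -1.0000 0.0000
    outer loop
      vertex 0.00 0.00 0.00
      vertex 16.99 0.00 23.19
      vertex 0.00 0.00 23.19
    endloop
  endfacet
  facet normal 1.0000 0.0000 0.0000
    outer loop
      vertex 16.99 0.00 0.00
      vertex 16.99 8.04 0.00
      vertex 16.99 8.04 23.19
    endloop
  endfacet
  facet normal 1.0000 0.0000 0.0000
    outer loop
      vertex 16.99 0.00 0.00
      vertex 16.99 8.04 23.19
      vertex 16.99 0.00 23.19
    endloop
  endfacet
  facet normal 0.0000 1.0000 0.0000
    outer loop
      vertex 16.99 8.04 0.00
      vertex 3.95 8.04 0.00
      vertex 3.95 8.04 23.19
    endloop
  endfacet
  facet normal 0.0000 1.0000 0.0000
    outer loop
      vertex 16.99 8.04 0.00
      vertex 3.95 8.04 23.19
      vertex 16.99 8.04 23.19
    endloop
  endfacet
  facet normal 1.0000 0.0000 0.0000
    outer loop
      vertex 3.95 8.04 0.00
      vertex 3.95 18.84 0.00
      vertex 3.95 18.84 23.19
    endloop
  endfacet
  facet normal 1.0000 0.0000 0.0000
    outer loop
      vertex 3.95 8.04 0.00
      vertex 3.95 18.84 23.19
      vertex 3.95 8.04 23.19
    endloop
  endfacet
  facet normal 0.0000 1.0000 0.0000
    outer loop
      vertex 3.95 18.84 0.00
      vertex 0.00 18.84 0.00
      vertex 0.00 18.84 23.19
    endloop
  endfacet
  facet normal 0.0000 1.0000 0.0000
    outer loop
      vertex 3.95 18.84 0.00
      vertex 0.00 18.84 23.19
      vertex 3.95 18.84 23.19
    endloop
  endfacet
  facet normal -1.0000 0.0000 0.0000
    outer loop
      vertex 0.00 18.84 0.00
      vertex 0.00 0.00 0.00
      vertex 0.00 0.00 23.19
    endloop
  endfacet
  facet normal -1.0000 0.0000 0.0000
    outer loop
      vertex 0.00 18.84 0.00
      vertex 0.00 0.00 23.19
      vertex 0.00 18.84 23.19
    endloop
  endfacet
endsolid part

The G0 Z moves step by Δz≈7.73 mm. Every layer's G1 loop is the same polygon, so the solid is a straight extrusion of it from z=0 to z≈23.2. Closing with flat bottom and top caps and triangulating gives 20 facets — an L-shaped prism: outer 17 × 18.8 mm, arm thicknesses ≈ 8.04 mm (horizontal) and 3.95 mm (vertical), extruded 23.2 mm in z.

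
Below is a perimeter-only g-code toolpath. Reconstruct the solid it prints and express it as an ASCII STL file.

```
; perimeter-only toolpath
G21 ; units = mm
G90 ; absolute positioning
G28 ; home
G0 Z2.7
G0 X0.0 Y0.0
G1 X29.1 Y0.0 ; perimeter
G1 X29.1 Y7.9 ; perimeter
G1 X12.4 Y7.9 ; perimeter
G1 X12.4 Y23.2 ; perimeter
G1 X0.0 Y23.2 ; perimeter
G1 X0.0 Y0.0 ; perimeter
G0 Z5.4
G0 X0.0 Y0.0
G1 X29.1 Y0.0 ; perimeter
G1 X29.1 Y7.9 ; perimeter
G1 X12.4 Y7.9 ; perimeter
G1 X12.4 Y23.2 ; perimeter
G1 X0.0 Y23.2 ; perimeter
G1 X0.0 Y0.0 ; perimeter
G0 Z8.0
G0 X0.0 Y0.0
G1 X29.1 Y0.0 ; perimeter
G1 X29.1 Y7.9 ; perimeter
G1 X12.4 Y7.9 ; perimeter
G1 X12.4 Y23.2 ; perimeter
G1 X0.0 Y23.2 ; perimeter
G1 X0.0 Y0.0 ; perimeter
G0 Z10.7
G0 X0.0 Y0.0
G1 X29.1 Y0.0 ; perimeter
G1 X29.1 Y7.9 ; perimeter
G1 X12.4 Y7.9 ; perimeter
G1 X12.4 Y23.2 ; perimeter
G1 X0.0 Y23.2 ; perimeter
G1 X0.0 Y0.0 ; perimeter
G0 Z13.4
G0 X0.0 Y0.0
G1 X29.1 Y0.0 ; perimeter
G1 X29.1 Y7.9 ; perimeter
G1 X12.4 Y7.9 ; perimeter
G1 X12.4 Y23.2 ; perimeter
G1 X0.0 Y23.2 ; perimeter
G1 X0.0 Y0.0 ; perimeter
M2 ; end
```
solid part
  facet normal 0.0000 0.0000 -1.0000
    outer loop
      vertex 29.1 7.9 0.0
      vertex 29.1 0.0 0.0
      vertex 0.0 0.0 0.0
    endloop
  endfacet
  facet normal 0.0000 0.0000 -1.0000
    outer loop
      vertex 12.4 7.9 0.0
      vertex 29.1 7.9 0.0
      vertex 0.0 0.0 0.0
    endloop
  endfacet
  facet normal 0.0000 0.0000 -1.0000
    outer loop
      vertex 12.4 23.2 0.0
      vertex 12.4 7.9 0.0
      vertex 0.0 0.0 0.0
    endloop
  endfacet
  facet normal 0.0000 0.0000 -1.0000
    outer loop
      vertex 0.0 23.2 0.0
      vertex 12.4 23.2 0.0
      vertex 0.0 0.0 0.0
    endloop
  endfacet
  facet normal 0.0000 0.0000 1.0000
    outer loop
      vertex 0.0 0.0 13.4
      vertex 29.1 0.0 13.4
      vertex 29.1 7.9 13.4
    endloop
  endfacet
  facet normal 0.0000 0.0000 1.0000
    outer loop
      vertex 0.0 0.0 13.4
      vertex 29.1 7.9 13.4
      vertex 12.4 7.9 13.4
    endloop
  endfacet
  facet normal 0.0000 0.0000 1.0000
    outer loop
      vertex 0.0 0.0 13.4
      vertex 12.4 7.9 13.4
      vertex 12.4 23.2 13.4
    endloop
  endfacet
  facet normal 0.0000 0.0000 1.0000
    outer loop
      vertex 0.0 0.0 13.4
      vertex 12.4 23.2 13.4
      vertex 0.0 23.2 13.4
    endloop
  endfacet
  facet normal 0.0000 -1.0000 0.0000
    outer loop
      vertex 0.0 0.0 0.0
      vertex 29.1 0.0 0.0
      vertex 29.1 0.0 13.4
    endloop
  endfacet
  facet normal 0.0000 -1.0000 0.0000
    outer loop
      vertex 0.0 0.0 0.0
      vertex 29.1 0.0 13.4
      vertex 0.0 0.0 13.4
    endloop
  endfacet
  facet normal 1.0000 0.0000 0.0000
    outer loop
      vertex 29.1 0.0 0.0
      vertex 29.1 7.9 0.0
      vertex 29.1 7.9 13.4
    endloop
  endfacet
  facet normal 1.0000 0.0000 0.0000
    outer loop
      vertex 29.1 0.0 0.0
      vertex 29.1 7.9 13.4
      vertex 29.1 0.0 13.4
    endloop
  endfacet
  facet normal 0.0000 1.0000 0.0000
    outer loop
      vertex 29.1 7.9 0.0
      vertex 12.4 7.9 0.0
      vertex 12.4 7.9 13.4
    endloop
  endfacet
  facet normal 0.0000 1.0000 0.0000
    outer loop
      vertex 29.1 7.9 0.0
      vertex 12.4 7.9 13.4
      vertex 29.1 7.9 13.4
    endloop
  endfacet
  facet normal 1.0000 0.0000 0.0000
    outer loop
      vertex 12.4 7.9 0.0
      vertex 12.4 23.2 0.0
      vertex 12.4 23.2 13.4
    endloop
  endfacet
  facet normal 1.0000 0.0000 0.0000
    outer loop
      vertex 12.4 7.9 0.0
      vertex 12.4 23.2 13.4
      vertex 12.4 7.9 13.4
    endloop
  endfacet
  facet normal 0.0000 1.0000 0.0000
    outer loop
      vertex 12.4 23.2 0.0
      vertex 0.0 23.2 0.0
      vertex 0.0 23.2 13.4
    endloop
  endfacet
  facet normal 0.0000 1.0000 0.0000
    outer loop
      vertex 12.4 23.2 0.0
      vertex 0.0 23.2 13.4
      vertex 12.4 23.2 13.4
    endloop
  endfacet
  facet normal -1.0000 0.0000 0.0000
    outer loop
      vertex 0.0 23.2 0.0
      vertex 0.0 0.0 0.0
      vertex 0.0 0.0 13.4
    endloop
  endfacet
  facet normal -1.0000 0.0000 0.0000
    outer loop
      vertex 0.0 23.2 0.0
      vertex 0.0 0.0 13.4
      vertex 0.0 23.2 13.4
    endloop
  endfacet
endsolid part

The G0 Z moves step by Δz≈2.7 mm. Every layer's G1 loop is the same polygon, so the solid is a straight extrusion of it from z=0 to z≈13.4. Closing with flat bottom and top caps and triangulating gives 20 facets — an L-shaped prism: outer 29.1 × 23.2 mm, arm thicknesses ≈ 7.9 mm (horizontal) and 12.4 mm (vertical), extruded 13.4 mm in z.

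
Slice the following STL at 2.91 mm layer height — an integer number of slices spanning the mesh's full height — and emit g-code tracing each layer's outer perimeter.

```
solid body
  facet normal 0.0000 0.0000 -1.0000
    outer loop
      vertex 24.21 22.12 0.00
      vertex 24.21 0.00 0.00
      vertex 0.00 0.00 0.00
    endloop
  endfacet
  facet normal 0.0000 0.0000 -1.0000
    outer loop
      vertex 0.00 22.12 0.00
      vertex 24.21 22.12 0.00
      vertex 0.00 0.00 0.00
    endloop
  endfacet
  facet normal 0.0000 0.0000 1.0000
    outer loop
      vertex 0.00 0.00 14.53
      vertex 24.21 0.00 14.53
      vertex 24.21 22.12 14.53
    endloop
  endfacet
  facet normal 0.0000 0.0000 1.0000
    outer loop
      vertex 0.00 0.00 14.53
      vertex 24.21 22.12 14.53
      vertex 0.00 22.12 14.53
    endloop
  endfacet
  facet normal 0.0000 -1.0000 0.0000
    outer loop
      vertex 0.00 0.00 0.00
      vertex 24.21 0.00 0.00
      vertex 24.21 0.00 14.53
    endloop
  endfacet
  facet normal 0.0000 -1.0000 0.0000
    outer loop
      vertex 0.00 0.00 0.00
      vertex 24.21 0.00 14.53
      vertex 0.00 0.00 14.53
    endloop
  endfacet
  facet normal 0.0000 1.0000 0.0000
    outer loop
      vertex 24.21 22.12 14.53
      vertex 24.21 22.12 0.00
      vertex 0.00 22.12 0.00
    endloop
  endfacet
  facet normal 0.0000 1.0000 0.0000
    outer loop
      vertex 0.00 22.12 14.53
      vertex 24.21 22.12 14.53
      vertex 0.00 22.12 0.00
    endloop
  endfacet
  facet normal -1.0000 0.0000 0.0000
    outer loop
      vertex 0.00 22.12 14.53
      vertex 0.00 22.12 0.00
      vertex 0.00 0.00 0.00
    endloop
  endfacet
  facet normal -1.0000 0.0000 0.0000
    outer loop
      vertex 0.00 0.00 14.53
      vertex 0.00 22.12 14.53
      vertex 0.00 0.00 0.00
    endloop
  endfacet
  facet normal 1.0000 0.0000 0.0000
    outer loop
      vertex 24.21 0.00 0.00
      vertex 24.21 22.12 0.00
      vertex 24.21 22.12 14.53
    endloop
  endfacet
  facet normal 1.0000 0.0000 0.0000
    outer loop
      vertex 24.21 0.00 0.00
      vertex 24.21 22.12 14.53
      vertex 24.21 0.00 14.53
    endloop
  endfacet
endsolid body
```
; perimeter-only toolpath
G21 ; units = mm
G90 ; absolute positioning
G28 ; home
; layer 1
G0 Z2.91
G0 X0.00 Y0.00
G1 X24.21 Y0.00
G1 X24.21 Y22.12
G1 X0.00 Y22.12
G1 X0.00 Y0.00
; layer 2
G0 Z5.81
G0 X0.00 Y0.00
G1 X24.21 Y0.00
G1 X24.21 Y22.12
G1 X0.00 Y22.12
G1 X0.00 Y0.00
; layer 3
G0 Z8.72
G0 X0.00 Y0.00
G1 X24.21 Y0.00
G1 X24.21 Y22.12
G1 X0.00 Y22.12
G1 X0.00 Y0.00
; layer 4
G0 Z11.62
G0 X0.00 Y0.00
G1 X24.21 Y0.00
G1 X24.21 Y22.12
G1 X0.00 Y22.12
G1 X0.00 Y0.00
; layer 5
G0 Z14.53
G0 X0.00 Y0.00
G1 X24.21 Y0.00
G1 X24.21 Y22.12
G1 X0.00 Y22.12
G1 X0.00 Y0.00
M2 ; end

The solid is a rectangular box, roughly 24.2 × 22.1 mm footprint and 14.5 mm tall. Slicing at Δz = 2.91 mm — 5 equal slices spanning the solid's height, so layer i sits at z = i·h/5 — gives 5 non-empty perimeters. Each is a 4-segment closed polygon; G0 lifts to the layer z and rapids to the start vertex, then G1 traces the edges.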